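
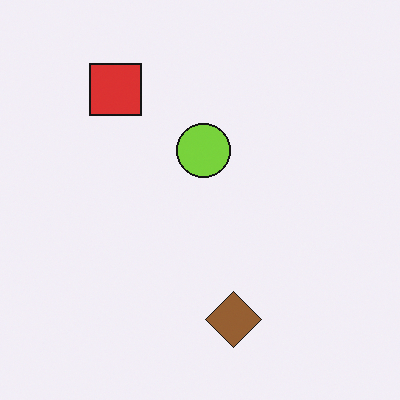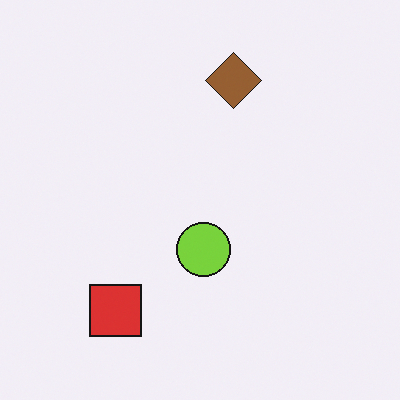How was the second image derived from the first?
The transformation is: flipped vertically (top ↔ bottom).

The brown diamond is in the bottom of the first image and the top of the second — shapes on opposite sides of the horizontal midline have swapped in a mirror flip.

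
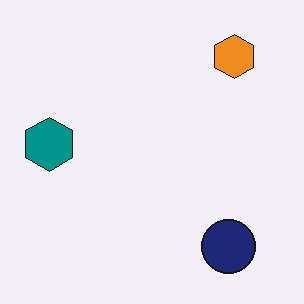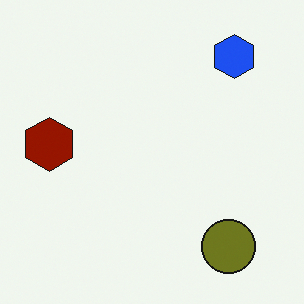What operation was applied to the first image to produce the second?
Hue-shifted through roughly half the color wheel.

Every shape's color has rotated by the same amount around the hue wheel — a uniform hue shift.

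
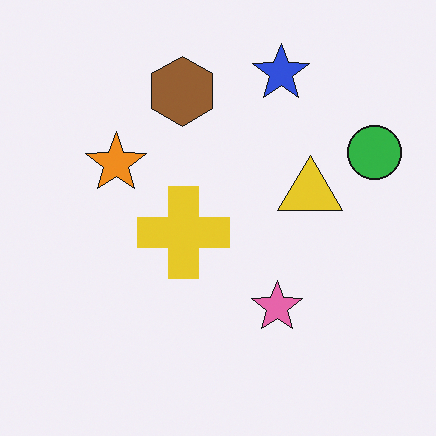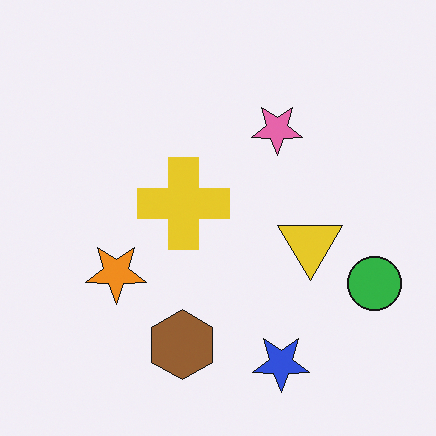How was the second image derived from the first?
It was flipped vertically (top ↔ bottom).

The blue star is in the top of the first image and the bottom of the second — shapes on opposite sides of the horizontal midline have swapped in a mirror flip.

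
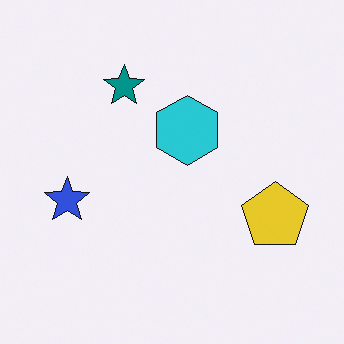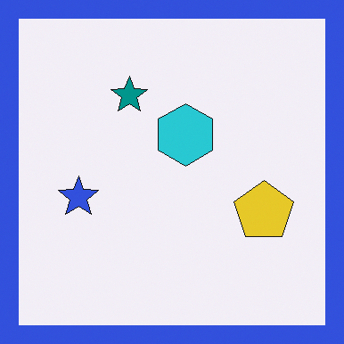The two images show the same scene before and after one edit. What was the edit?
The transformation is: framed with a blue border.

A solid blue frame runs around the edge of the second image, with the content slightly shrunk inside it.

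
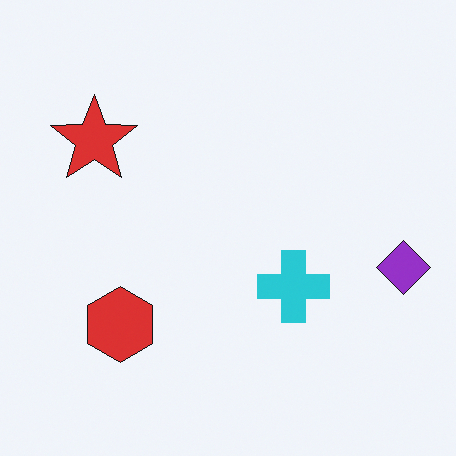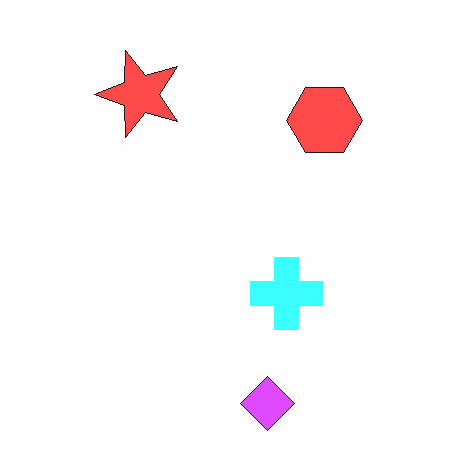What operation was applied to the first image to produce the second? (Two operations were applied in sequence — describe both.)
The image was transposed (reflected across the top-left ↔ bottom-right diagonal), then noticeably brightened.

Shapes have swapped their row and column positions — what was in the top-right is now in the bottom-left — a diagonal reflection. Every pixel — background and shapes alike — is uniformly brightened.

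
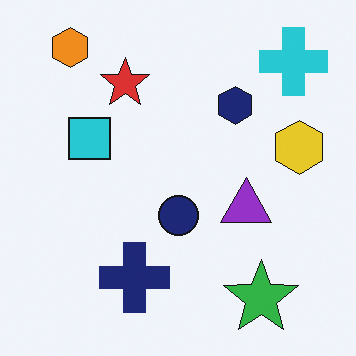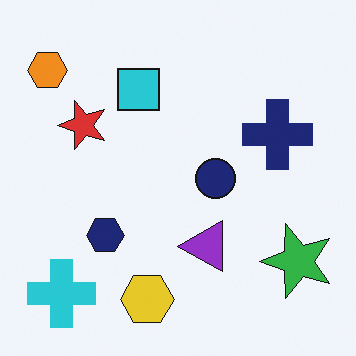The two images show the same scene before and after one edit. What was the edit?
The second image is the first transposed (reflected across the top-left ↔ bottom-right diagonal).

Shapes have swapped their row and column positions — what was in the top-right is now in the bottom-left — a diagonal reflection.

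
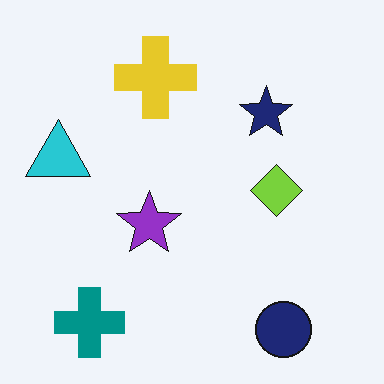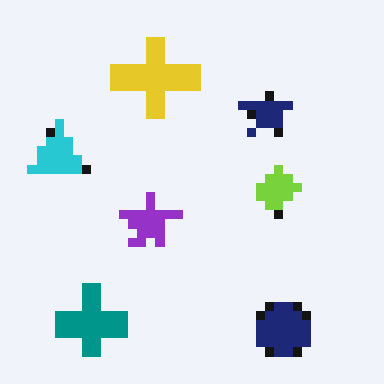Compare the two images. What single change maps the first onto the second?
Heavily pixelated into large blocks.

Shapes are reduced to large square blocks; fine edges and outlines are lost — a downscale-then-upscale (mosaic) effect.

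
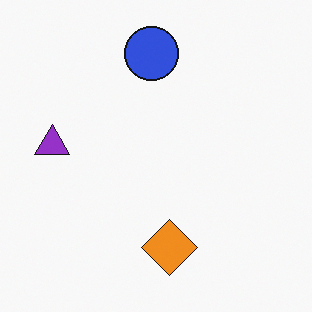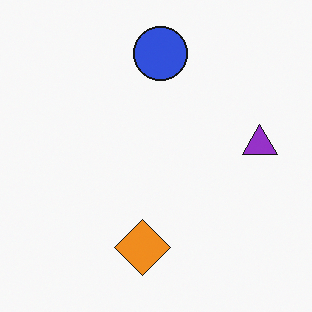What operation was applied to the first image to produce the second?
It was flipped horizontally (left ↔ right).

The purple triangle is in the left of the first image and the right of the second — shapes on opposite sides of the vertical midline have swapped in a mirror flip.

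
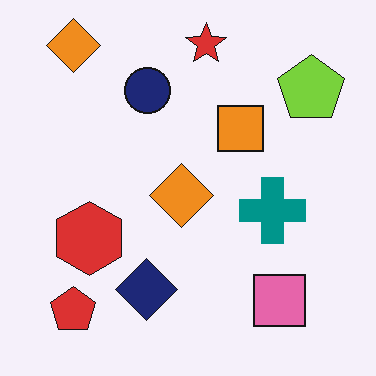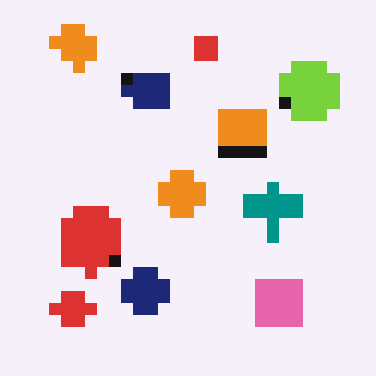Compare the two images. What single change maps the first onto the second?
It was heavily pixelated into large blocks.

Shapes are reduced to large square blocks; fine edges and outlines are lost — a downscale-then-upscale (mosaic) effect.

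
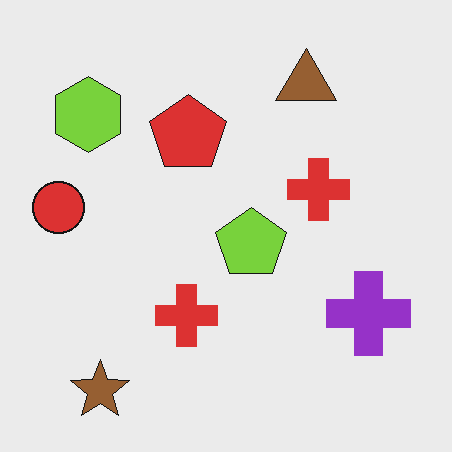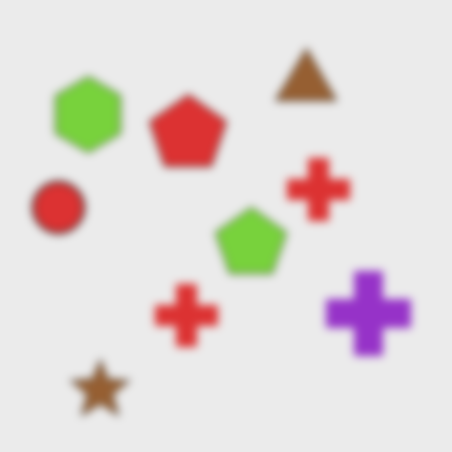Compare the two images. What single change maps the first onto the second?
The transformation is: noticeably gaussian-blurred.

Shape edges and outlines are uniformly softened across the whole image.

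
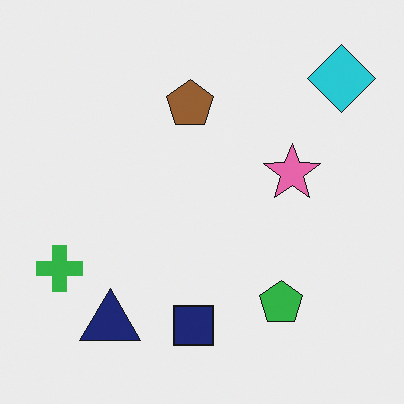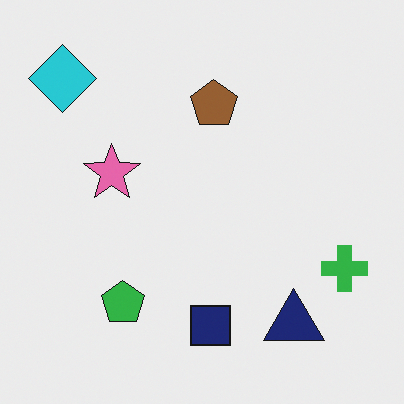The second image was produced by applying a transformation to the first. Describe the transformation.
Flipped horizontally (left ↔ right).

The green cross is in the left of the first image and the right of the second — shapes on opposite sides of the vertical midline have swapped in a mirror flip.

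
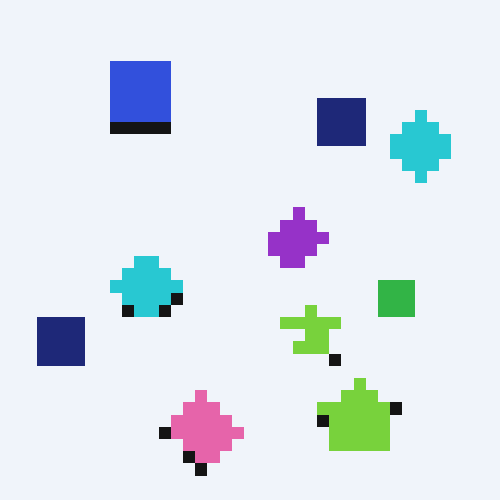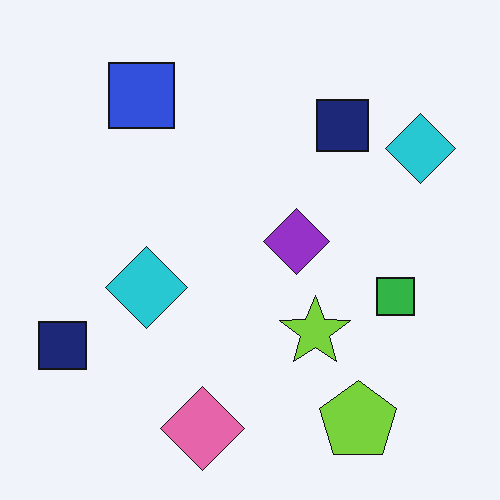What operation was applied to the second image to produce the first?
This is the original image heavily pixelated into large blocks.

Shapes are reduced to large square blocks; fine edges and outlines are lost — a downscale-then-upscale (mosaic) effect.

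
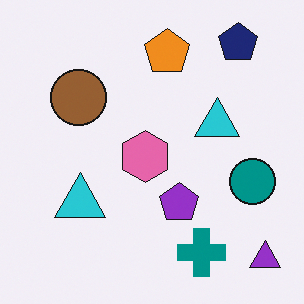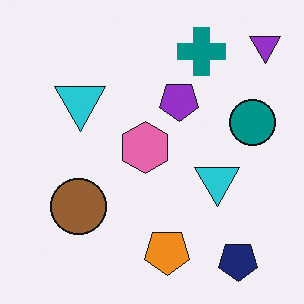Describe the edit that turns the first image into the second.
The transformation is: flipped vertically (top ↔ bottom).

The navy pentagon is in the top-right of the first image and the bottom-right of the second — shapes on opposite sides of the horizontal midline have swapped in a mirror flip.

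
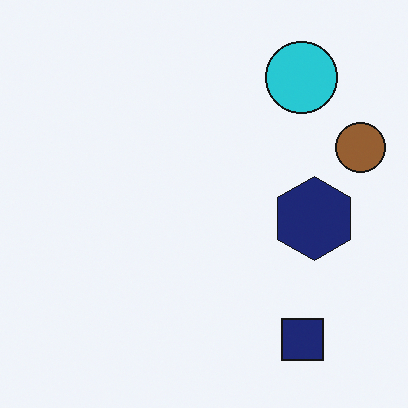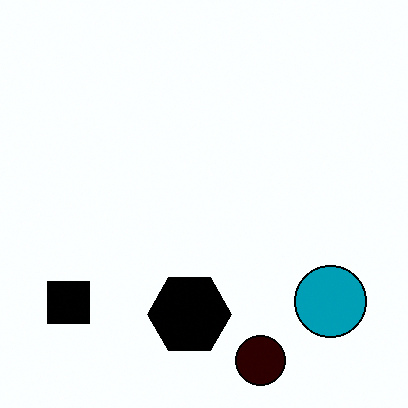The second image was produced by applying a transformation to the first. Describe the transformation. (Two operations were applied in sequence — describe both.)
It was rotated 90° clockwise, then boosted in contrast.

The navy square sits in the bottom-right of the first image and the bottom-left of the second — consistent with a whole-image 90° clockwise rotation. Tones are pushed away from mid-grey across the whole image — a global contrast change.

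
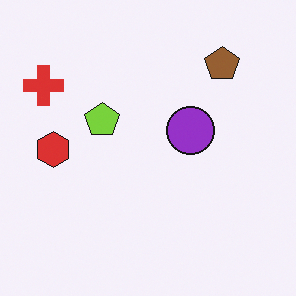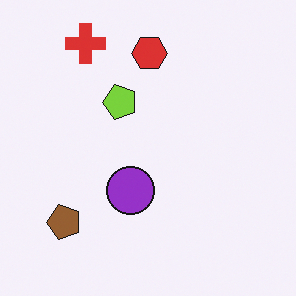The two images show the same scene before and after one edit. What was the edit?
The image was transposed (reflected across the top-left ↔ bottom-right diagonal).

Shapes have swapped their row and column positions — what was in the top-right is now in the bottom-left — a diagonal reflection.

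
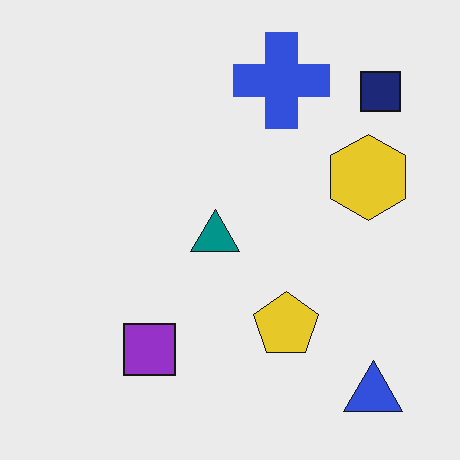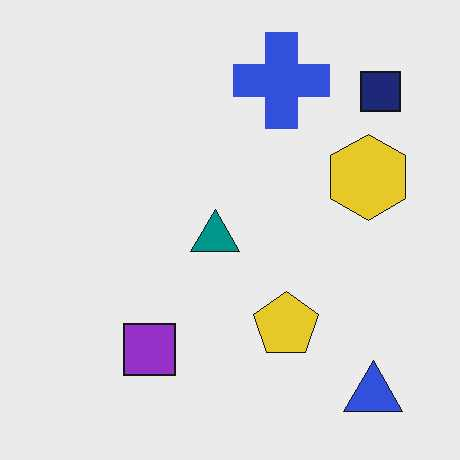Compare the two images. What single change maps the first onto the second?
The second image is the first JPEG-compressed with visible artifacts.

Blocky 8×8 compression artifacts appear around shape edges and the flat background shows ringing — characteristic JPEG degradation.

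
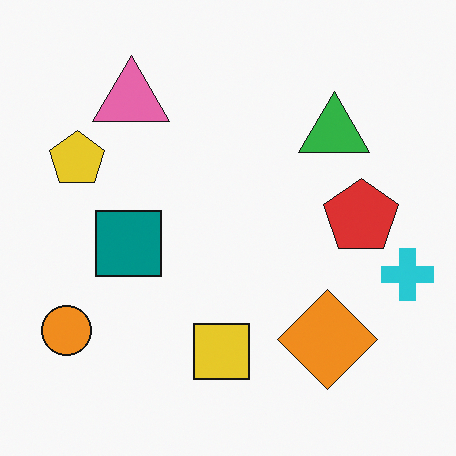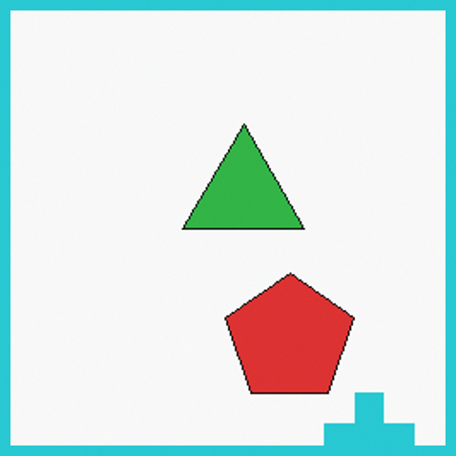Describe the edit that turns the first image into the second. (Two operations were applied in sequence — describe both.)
The image was cropped tightly and scaled back up, then framed with a cyan border.

The visible shapes are larger and the field of view is narrower; shapes near the original edges may be partly or wholly outside the frame — a crop-and-rescale. A solid cyan frame runs around the edge of the second image, with the content slightly shrunk inside it.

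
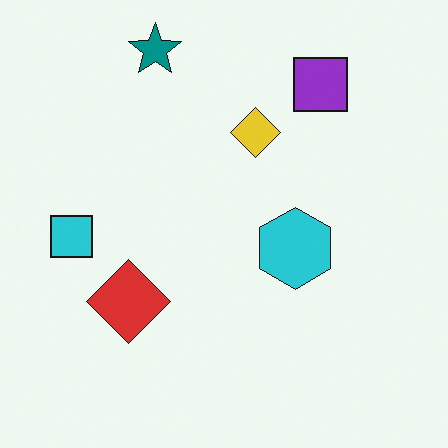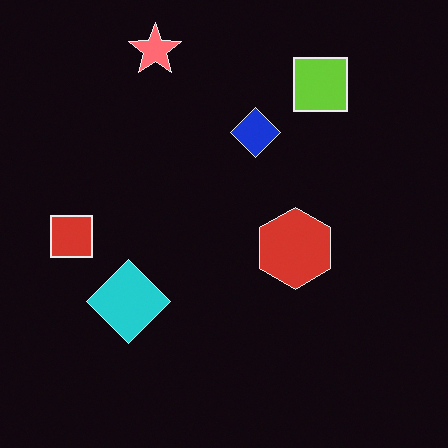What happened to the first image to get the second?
The second image is the first color-inverted (negative).

The light background has become dark and every shape's color is its complement — a photographic negative.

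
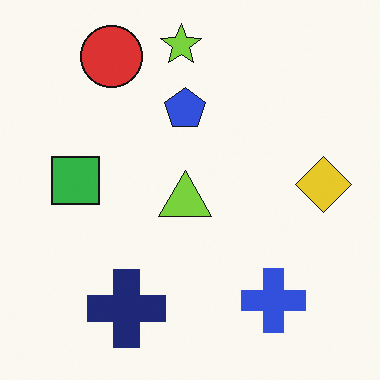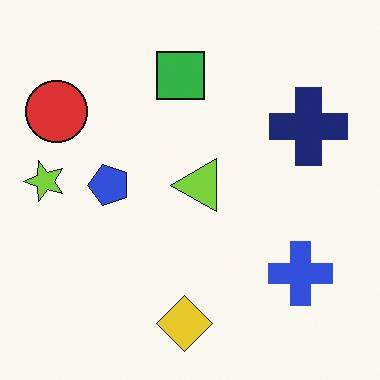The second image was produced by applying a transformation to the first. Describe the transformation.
This is the original image transposed (reflected across the top-left ↔ bottom-right diagonal).

Shapes have swapped their row and column positions — what was in the top-right is now in the bottom-left — a diagonal reflection.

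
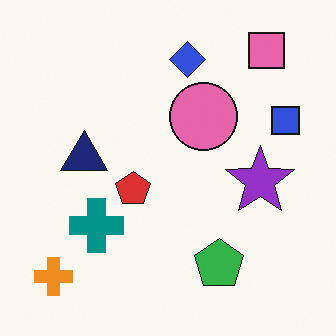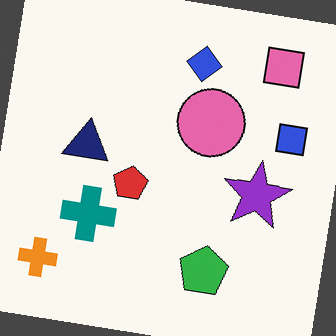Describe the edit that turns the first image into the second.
The transformation is: rotated clockwise by a slight angle.

Every shape is tilted by the same angle and the image corners show triangular fill wedges — a whole-image rotation by a non-right angle.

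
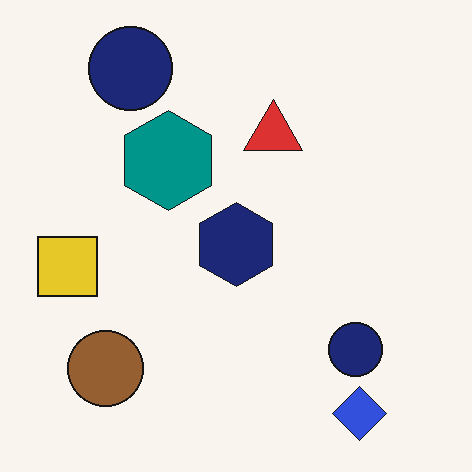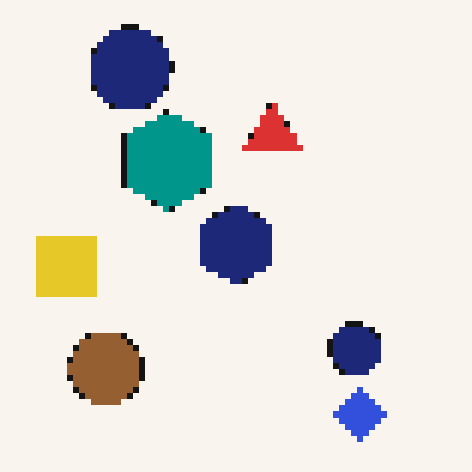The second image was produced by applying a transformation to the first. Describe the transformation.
This is the original image moderately pixelated.

Shapes are reduced to large square blocks; fine edges and outlines are lost — a downscale-then-upscale (mosaic) effect.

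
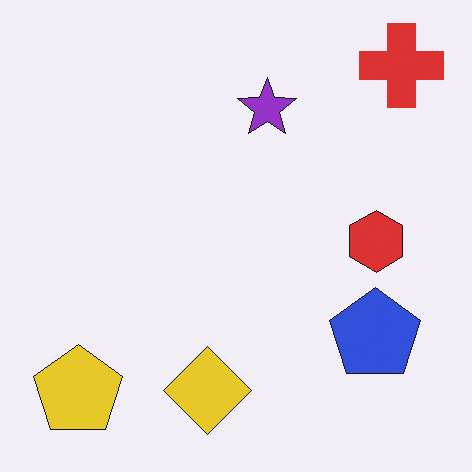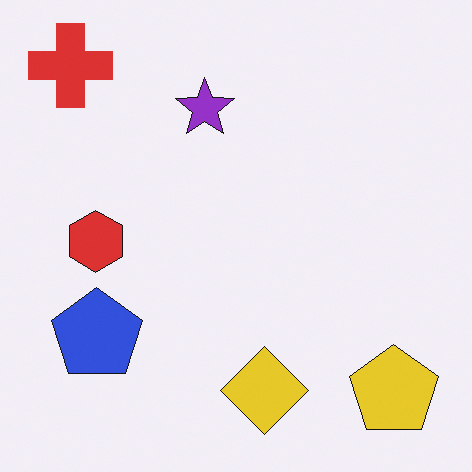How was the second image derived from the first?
Flipped horizontally (left ↔ right).

The red cross is in the top-right of the first image and the top-left of the second — shapes on opposite sides of the vertical midline have swapped in a mirror flip.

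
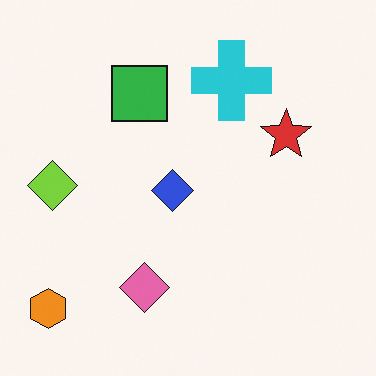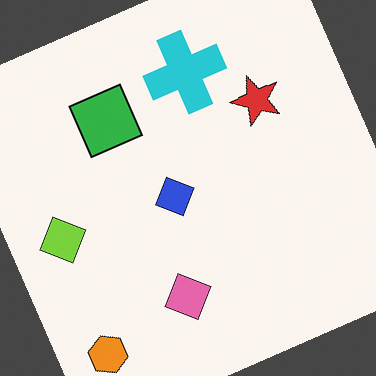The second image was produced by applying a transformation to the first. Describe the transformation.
The image was rotated counter-clockwise by a clearly visible amount.

Every shape is tilted by the same angle and the image corners show triangular fill wedges — a whole-image rotation by a non-right angle.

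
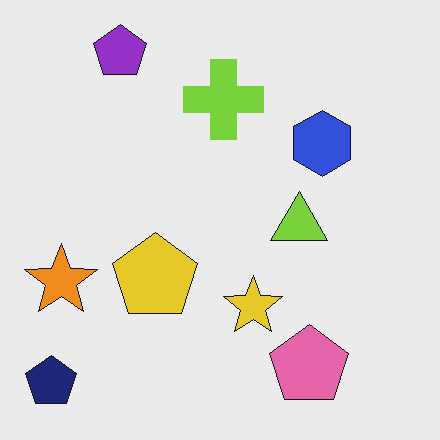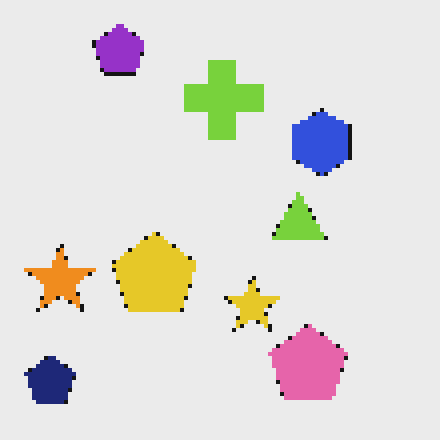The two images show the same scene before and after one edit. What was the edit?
The transformation is: lightly pixelated (a mild mosaic effect).

Shapes are reduced to large square blocks; fine edges and outlines are lost — a downscale-then-upscale (mosaic) effect.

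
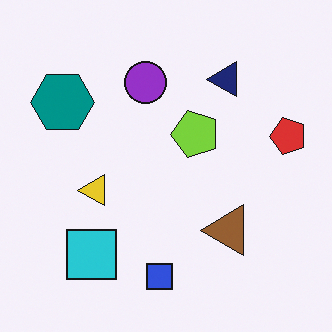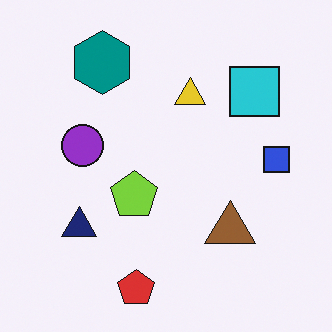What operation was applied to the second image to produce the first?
This is the original image transposed (reflected across the top-left ↔ bottom-right diagonal).

Shapes have swapped their row and column positions — what was in the top-right is now in the bottom-left — a diagonal reflection.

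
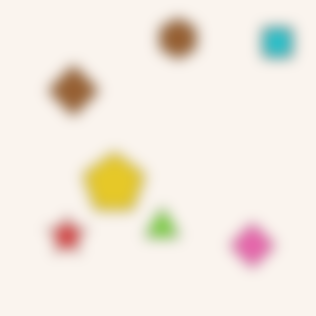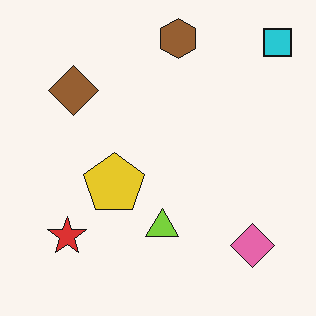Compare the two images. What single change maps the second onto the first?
It was strongly gaussian-blurred.

Shape edges and outlines are uniformly softened across the whole image.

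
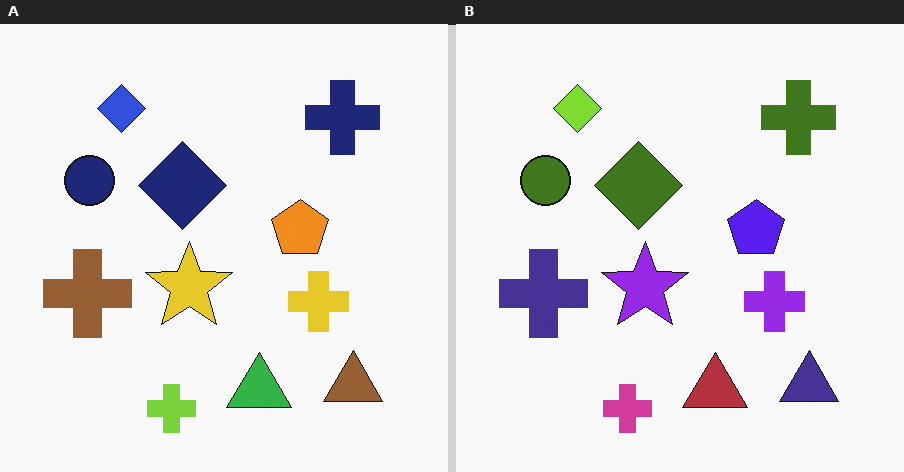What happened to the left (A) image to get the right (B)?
It was hue-shifted through roughly half the color wheel.

Every shape's color has rotated by the same amount around the hue wheel — a uniform hue shift.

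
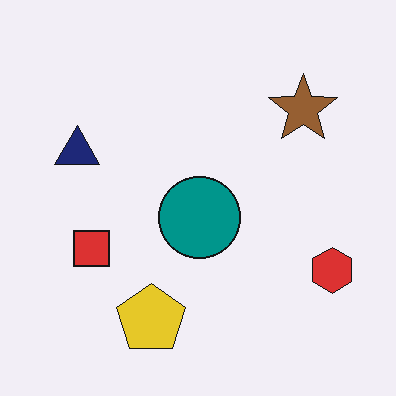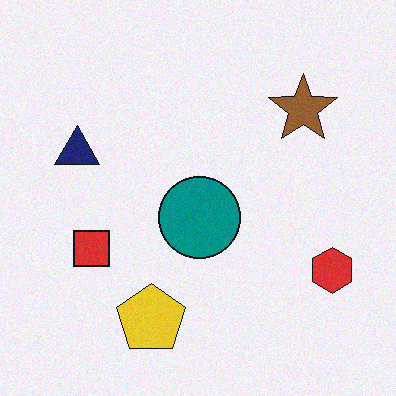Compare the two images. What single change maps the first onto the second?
The second image is the first degraded with a light layer of grain.

Random speckle covers the whole image, including the flat background.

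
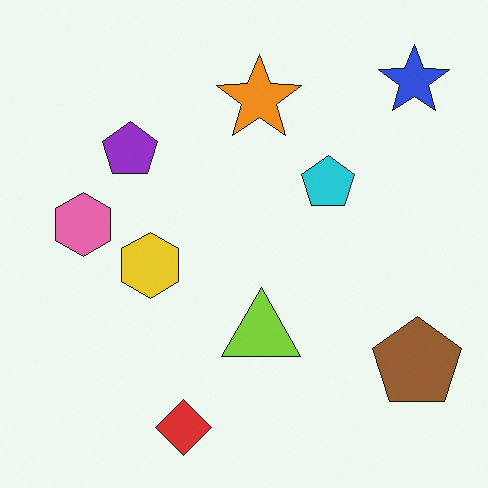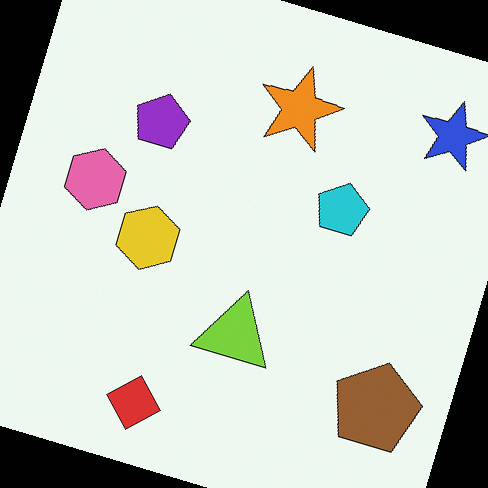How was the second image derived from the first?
This is the original image rotated clockwise by a moderate amount.

Every shape is tilted by the same angle and the image corners show triangular fill wedges — a whole-image rotation by a non-right angle.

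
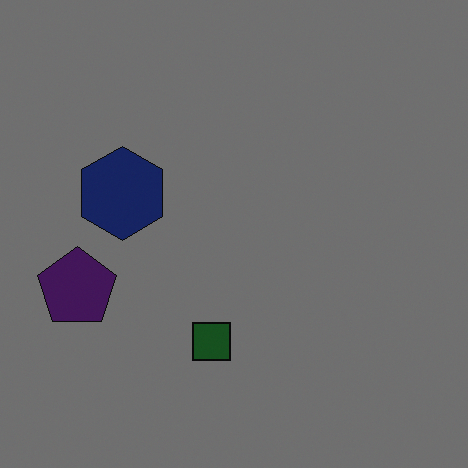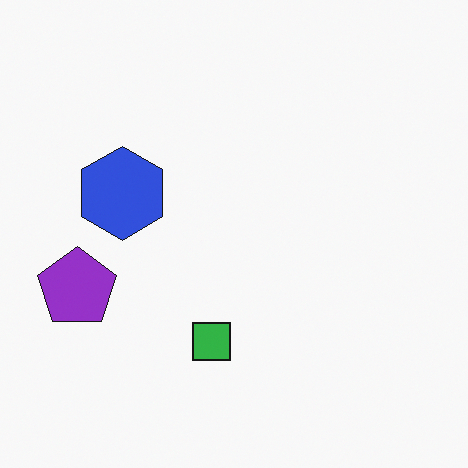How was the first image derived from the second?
This is the original image noticeably darkened.

Every pixel — background and shapes alike — is uniformly darkened.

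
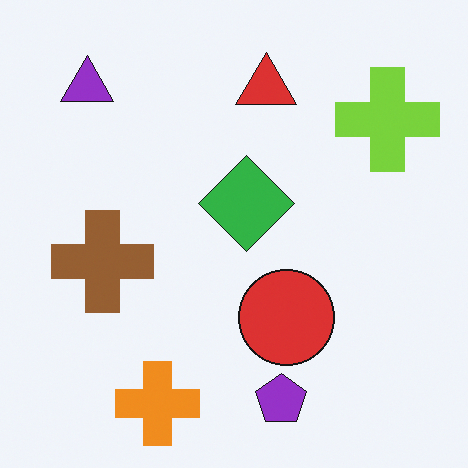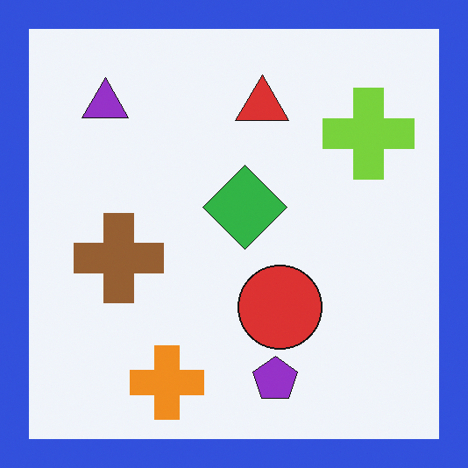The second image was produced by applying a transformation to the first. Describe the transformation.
The second image is the first framed with a blue border.

A solid blue frame runs around the edge of the second image, with the content slightly shrunk inside it.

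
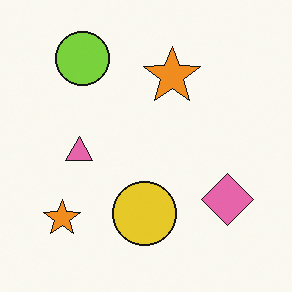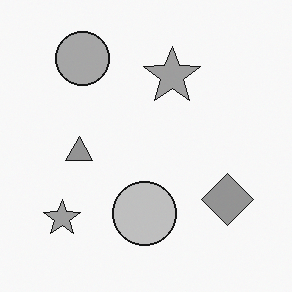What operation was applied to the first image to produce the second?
It was converted to grayscale.

All color is removed — every shape is now a shade of grey.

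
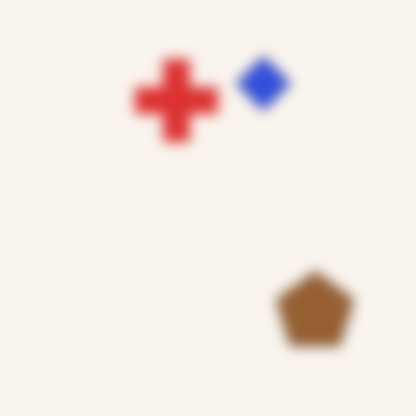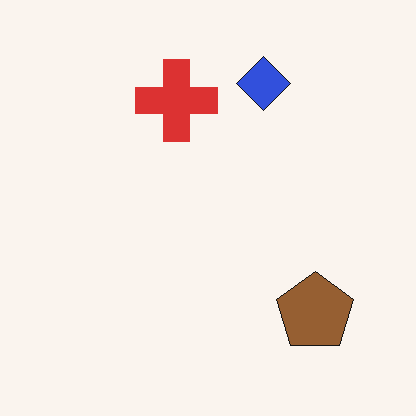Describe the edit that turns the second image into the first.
Heavily blurred.

Shape edges and outlines are uniformly softened across the whole image.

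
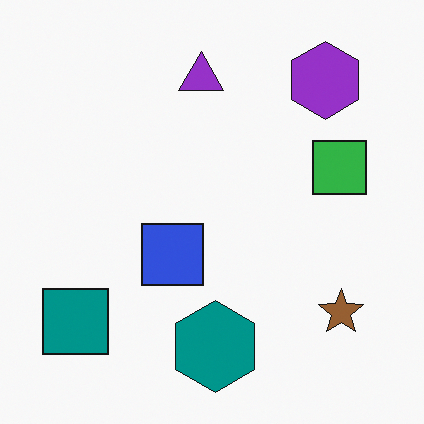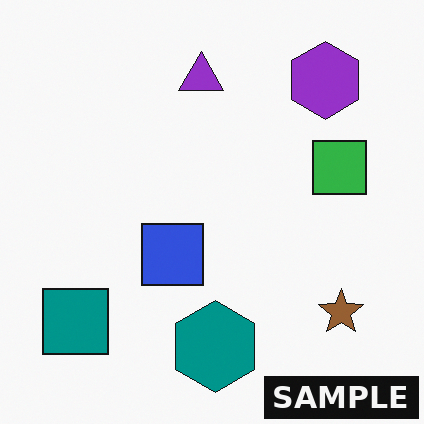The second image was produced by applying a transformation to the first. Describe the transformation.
This is the original image watermarked with the text "SAMPLE" in the lower-right corner.

A dark label reading "SAMPLE" appears in the lower-right corner.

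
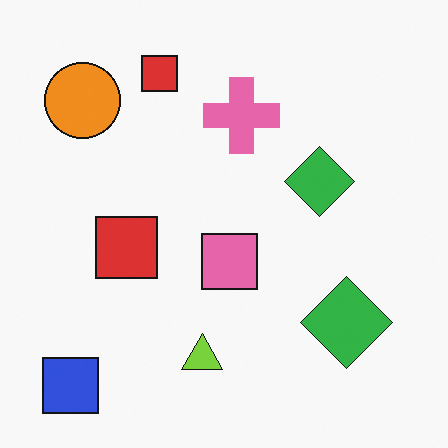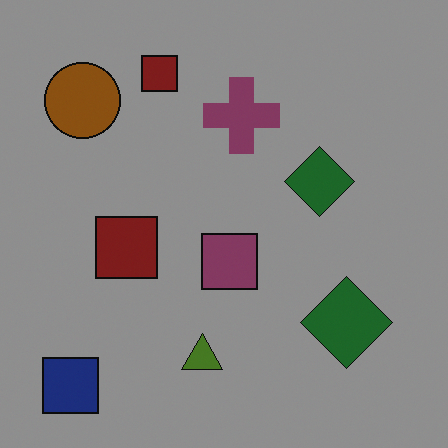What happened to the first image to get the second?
The image was substantially darkened.

Every pixel — background and shapes alike — is uniformly darkened.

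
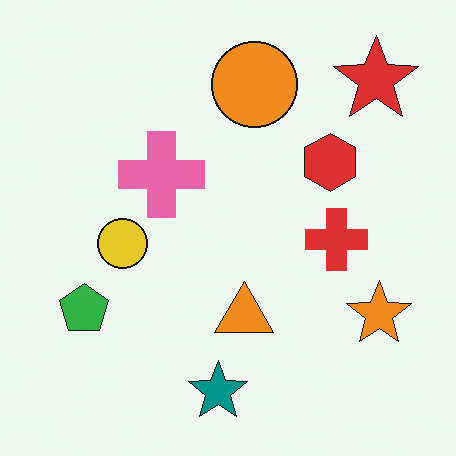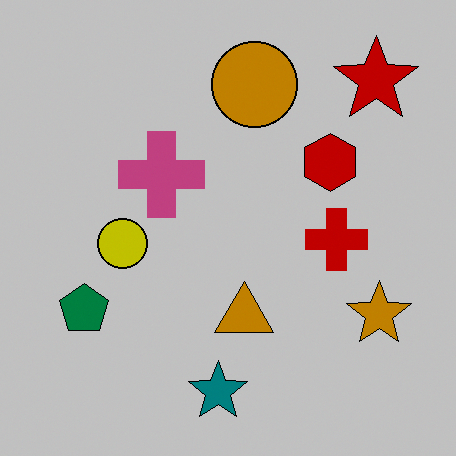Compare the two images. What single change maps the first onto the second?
Aggressively posterized.

Each flat color has snapped to a coarser quantized level — most visibly, the near-white background has dropped to a flat grey.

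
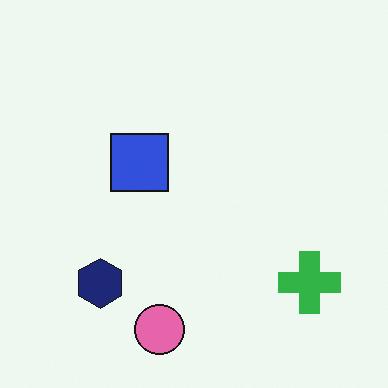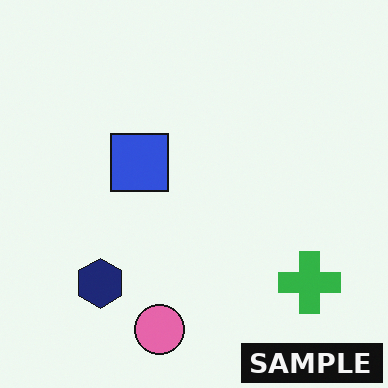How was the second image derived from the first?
The image was watermarked with the text "SAMPLE" in the lower-right corner.

A dark label reading "SAMPLE" appears in the lower-right corner.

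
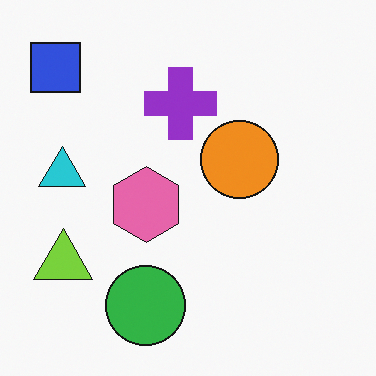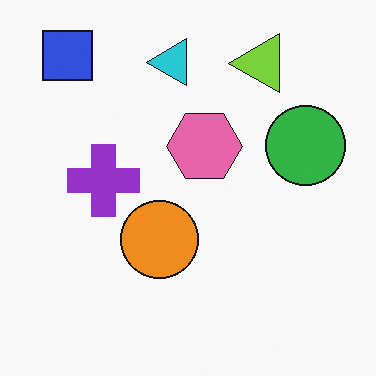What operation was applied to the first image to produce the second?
The image was transposed (reflected across the top-left ↔ bottom-right diagonal).

Shapes have swapped their row and column positions — what was in the top-right is now in the bottom-left — a diagonal reflection.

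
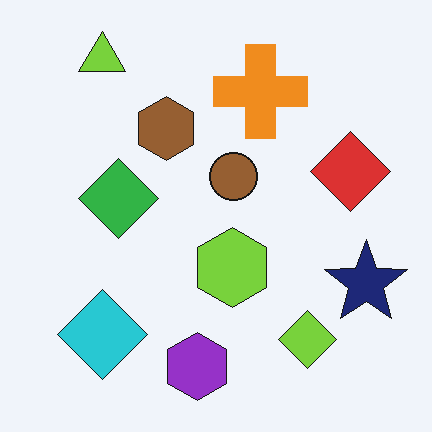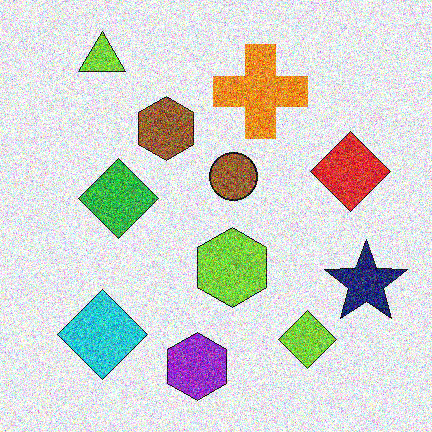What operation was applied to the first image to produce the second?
The second image is the first degraded with heavy additive noise.

Random speckle covers the whole image, including the flat background.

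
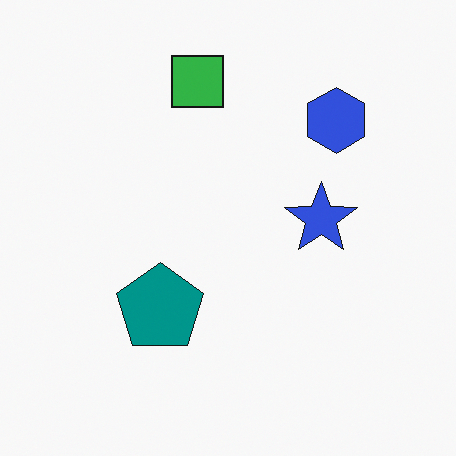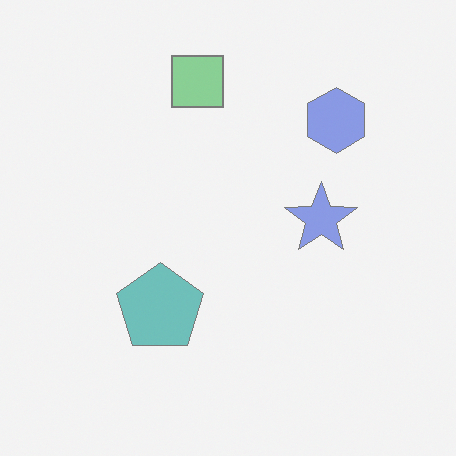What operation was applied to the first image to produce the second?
The transformation is: washed out (contrast reduced).

Tones are pushed toward mid-grey across the whole image — a global contrast change.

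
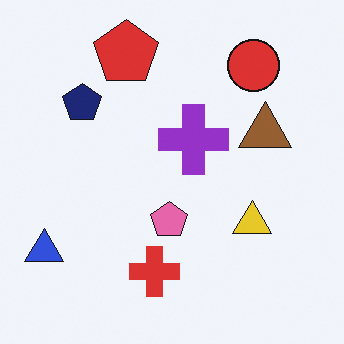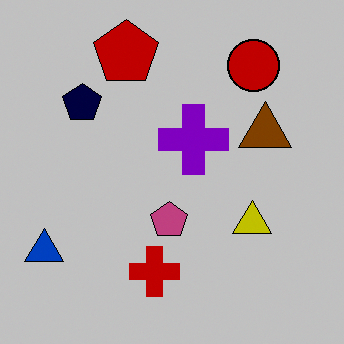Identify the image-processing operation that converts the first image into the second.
The image was aggressively posterized.

Each flat color has snapped to a coarser quantized level — most visibly, the near-white background has dropped to a flat grey.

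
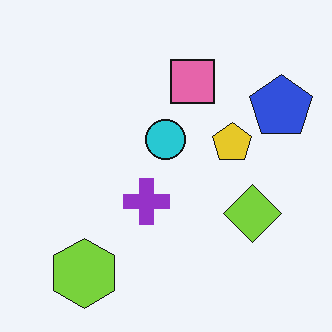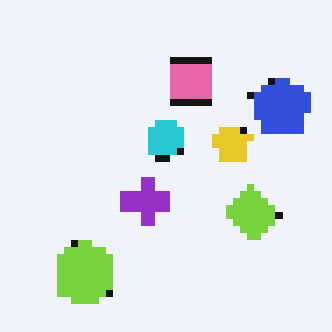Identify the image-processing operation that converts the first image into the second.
The second image is the first moderately pixelated.

Shapes are reduced to large square blocks; fine edges and outlines are lost — a downscale-then-upscale (mosaic) effect.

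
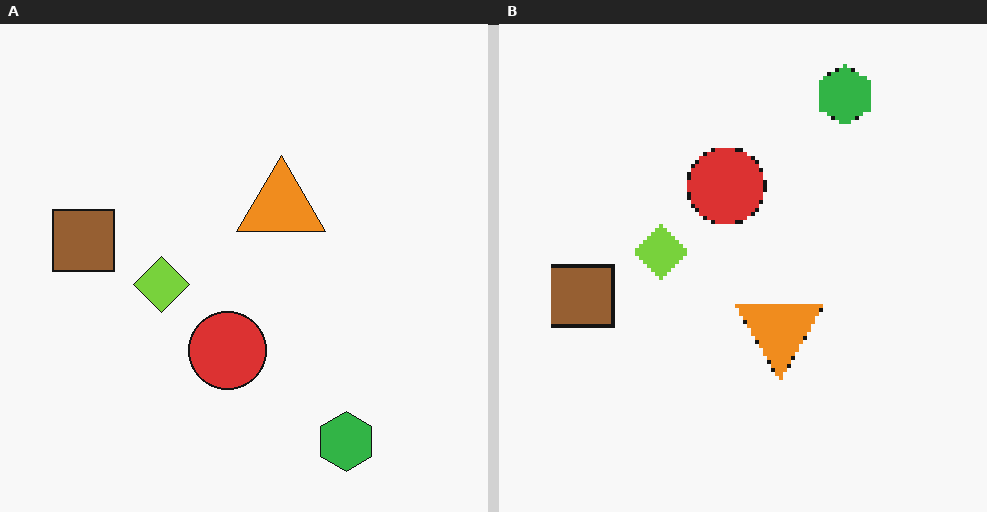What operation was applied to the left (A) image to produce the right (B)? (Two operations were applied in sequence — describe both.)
The image was mildly pixelated, then flipped vertically (top ↔ bottom).

Shapes are reduced to large square blocks; fine edges and outlines are lost — a downscale-then-upscale (mosaic) effect. The green hexagon is in the bottom-right of the left (A) image and the top-right of the right (B) — shapes on opposite sides of the horizontal midline have swapped in a mirror flip.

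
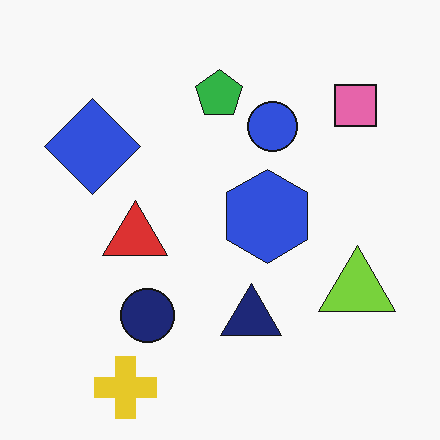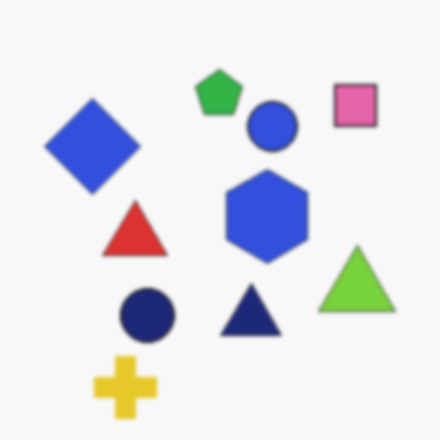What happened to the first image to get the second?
This is the original image lightly blurred.

Shape edges and outlines are uniformly softened across the whole image.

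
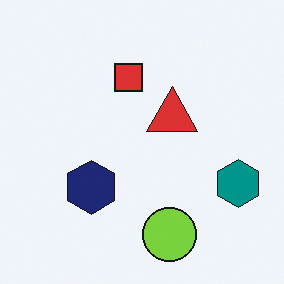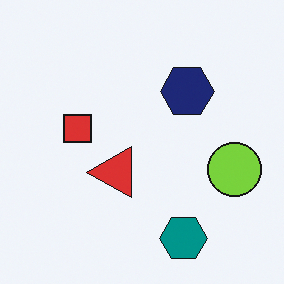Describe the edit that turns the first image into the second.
The transformation is: transposed (reflected across the top-left ↔ bottom-right diagonal).

Shapes have swapped their row and column positions — what was in the top-right is now in the bottom-left — a diagonal reflection.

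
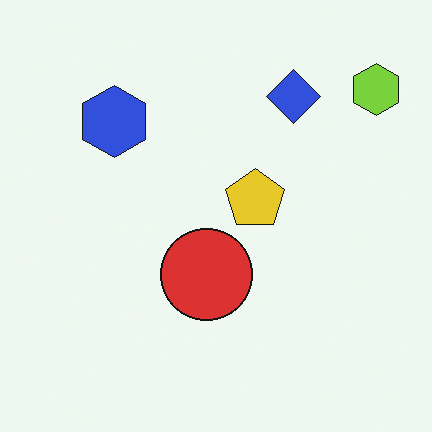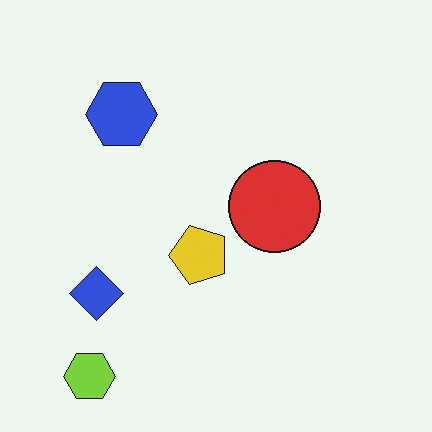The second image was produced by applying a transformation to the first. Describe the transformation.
Transposed (reflected across the top-left ↔ bottom-right diagonal).

Shapes have swapped their row and column positions — what was in the top-right is now in the bottom-left — a diagonal reflection.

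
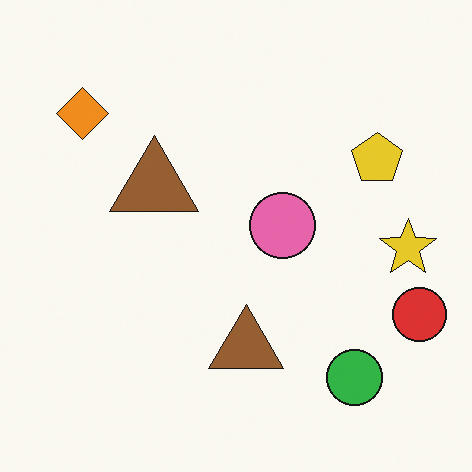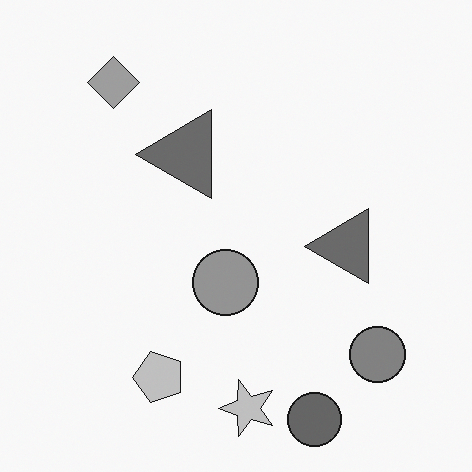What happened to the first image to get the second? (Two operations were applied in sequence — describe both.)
It was transposed (reflected across the top-left ↔ bottom-right diagonal), then converted to grayscale.

Shapes have swapped their row and column positions — what was in the top-right is now in the bottom-left — a diagonal reflection. All color is removed — every shape is now a shade of grey.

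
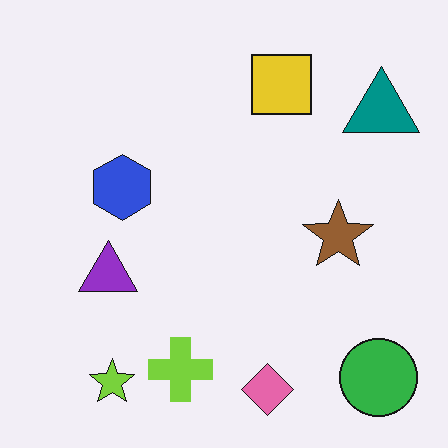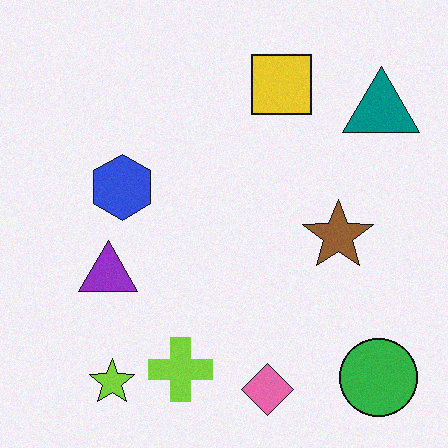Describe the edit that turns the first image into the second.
The second image is the first degraded with light additive noise.

Random speckle covers the whole image, including the flat background.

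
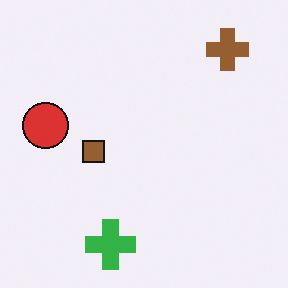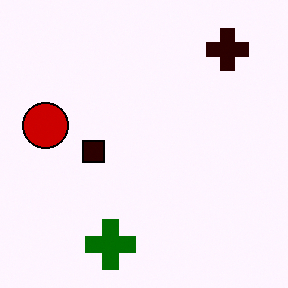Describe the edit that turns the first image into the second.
It was boosted in contrast.

Tones are pushed away from mid-grey across the whole image — a global contrast change.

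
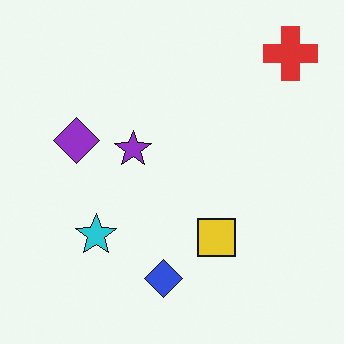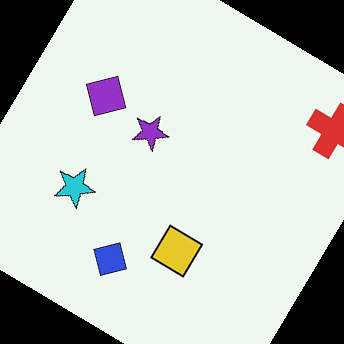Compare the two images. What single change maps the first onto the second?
The transformation is: rotated clockwise by a large amount — several tens of degrees.

Every shape is tilted by the same angle and the image corners show triangular fill wedges — a whole-image rotation by a non-right angle.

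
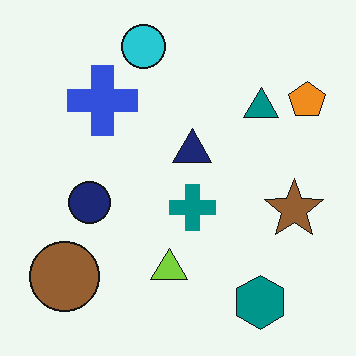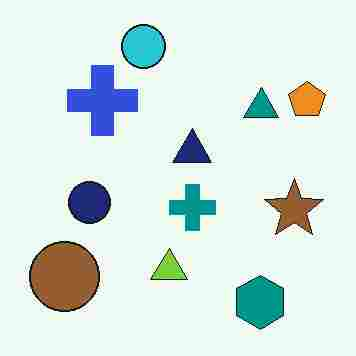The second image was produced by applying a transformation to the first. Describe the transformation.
The transformation is: heavily JPEG-compressed with obvious blocking artifacts.

Blocky 8×8 compression artifacts appear around shape edges and the flat background shows ringing — characteristic JPEG degradation.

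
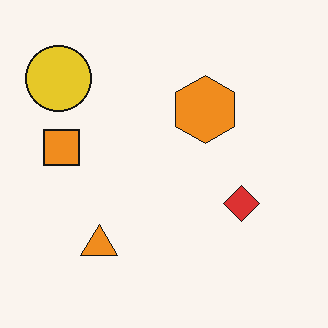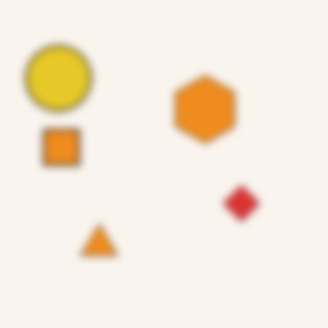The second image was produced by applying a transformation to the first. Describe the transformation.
This is the original image noticeably gaussian-blurred.

Shape edges and outlines are uniformly softened across the whole image.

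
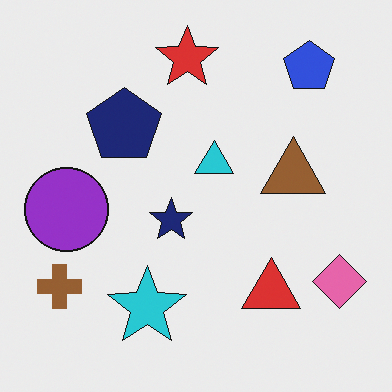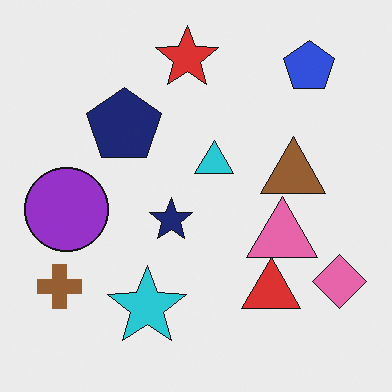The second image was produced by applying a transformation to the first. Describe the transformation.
The image was overlaid with an additional pink triangle.

A pink triangle appears in the second image that is absent from the first.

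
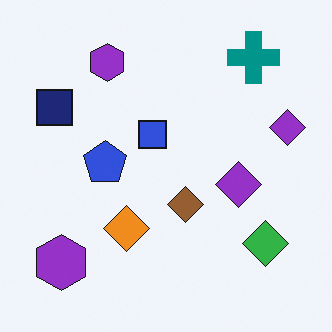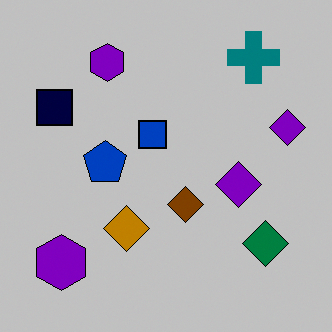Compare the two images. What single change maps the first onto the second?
It was aggressively posterized.

Each flat color has snapped to a coarser quantized level — most visibly, the near-white background has dropped to a flat grey.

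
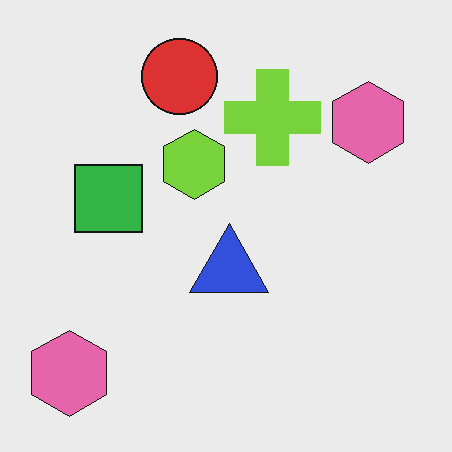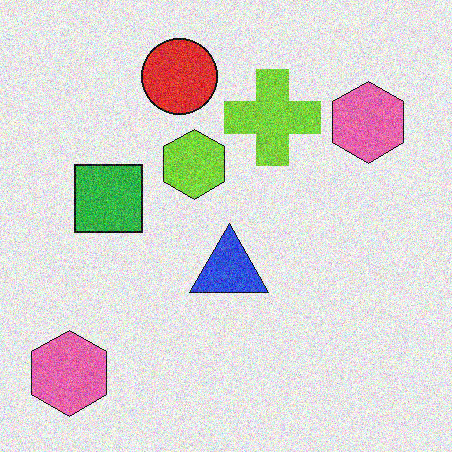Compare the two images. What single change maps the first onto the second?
The second image is the first degraded with visible gaussian noise.

Random speckle covers the whole image, including the flat background.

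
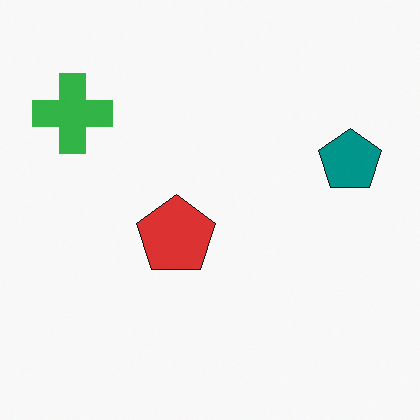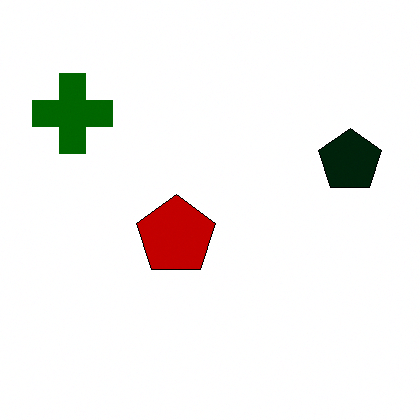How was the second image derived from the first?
The image was given much higher contrast.

Tones are pushed away from mid-grey across the whole image — a global contrast change.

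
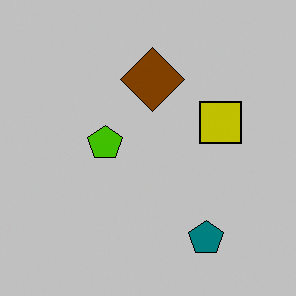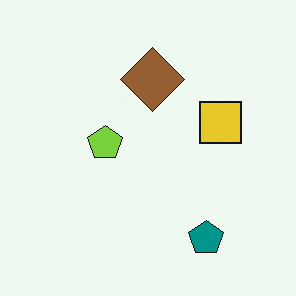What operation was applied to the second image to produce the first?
This is the original image aggressively posterized.

Each flat color has snapped to a coarser quantized level — most visibly, the near-white background has dropped to a flat grey.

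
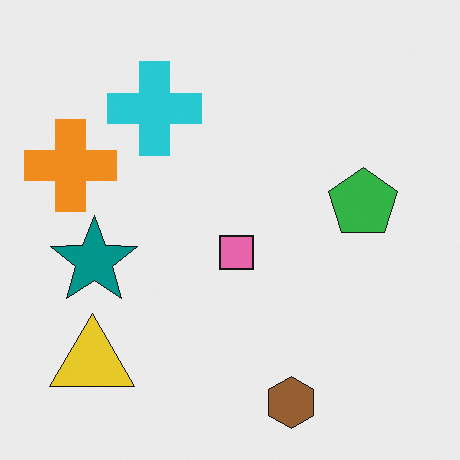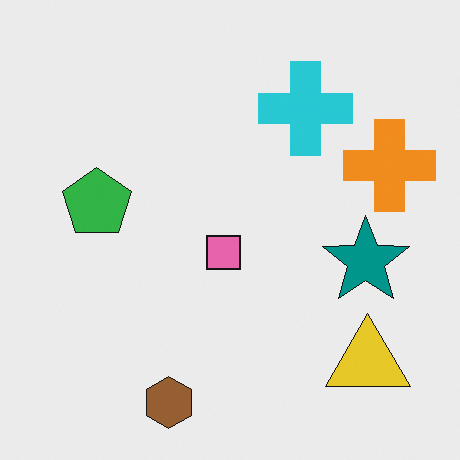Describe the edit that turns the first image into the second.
Flipped horizontally (left ↔ right).

The orange cross is in the left of the first image and the right of the second — shapes on opposite sides of the vertical midline have swapped in a mirror flip.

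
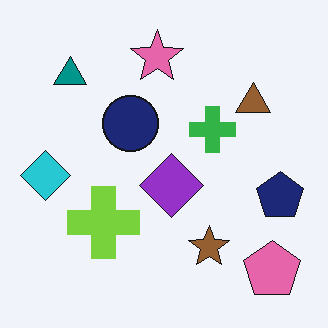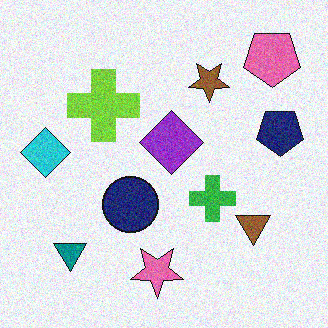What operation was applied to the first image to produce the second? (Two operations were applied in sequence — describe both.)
The transformation is: flipped vertically (top ↔ bottom), then degraded with visible gaussian noise.

The pink star is in the top of the first image and the bottom of the second — shapes on opposite sides of the horizontal midline have swapped in a mirror flip. Random speckle covers the whole image, including the flat background.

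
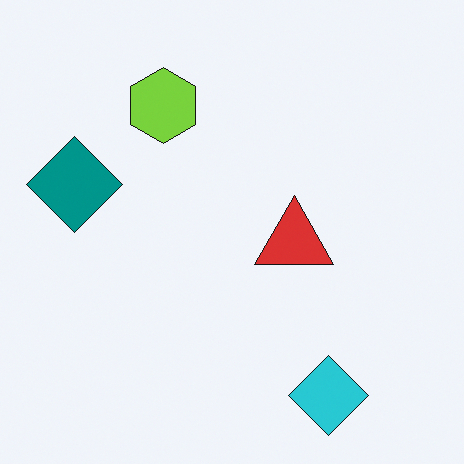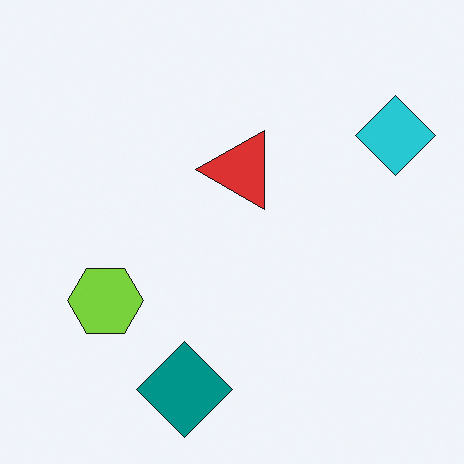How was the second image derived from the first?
Rotated 90° counter-clockwise.

The cyan diamond sits in the bottom-right of the first image and the top-right of the second — consistent with a whole-image 90° counter-clockwise rotation.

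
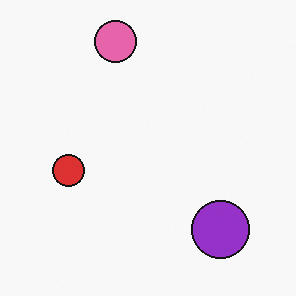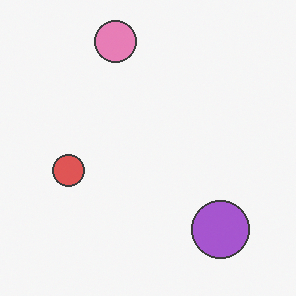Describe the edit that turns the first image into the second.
The image was given slightly reduced contrast.

Tones are pushed toward mid-grey across the whole image — a global contrast change.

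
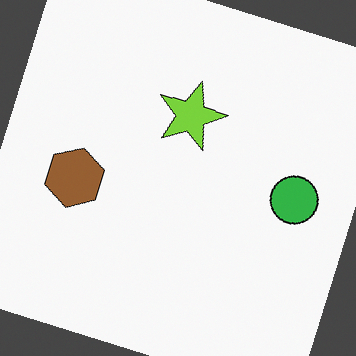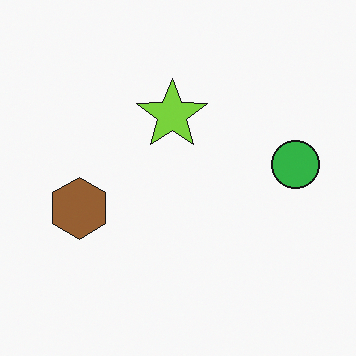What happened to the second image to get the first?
Rotated clockwise by a moderate amount.

Every shape is tilted by the same angle and the image corners show triangular fill wedges — a whole-image rotation by a non-right angle.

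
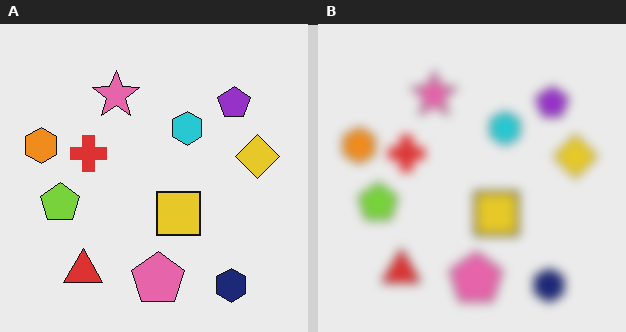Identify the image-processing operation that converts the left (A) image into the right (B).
It was heavily blurred.

Shape edges and outlines are uniformly softened across the whole image.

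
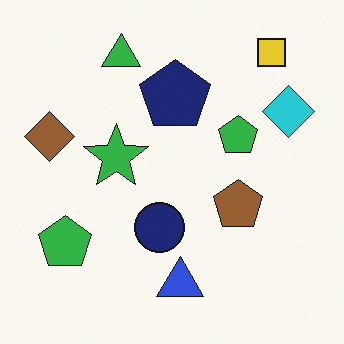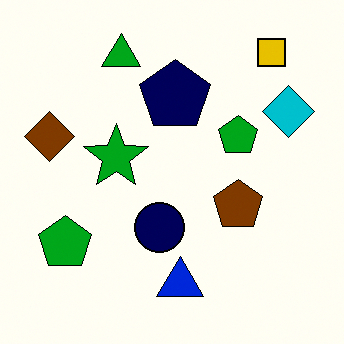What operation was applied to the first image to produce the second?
The second image is the first given slightly increased contrast.

Tones are pushed away from mid-grey across the whole image — a global contrast change.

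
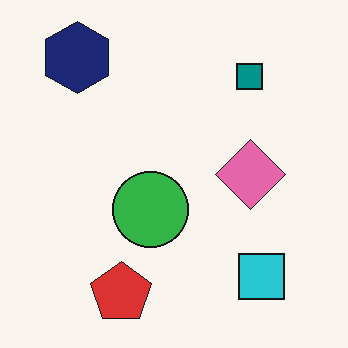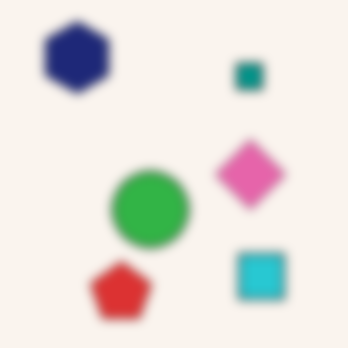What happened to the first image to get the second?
The second image is the first heavily blurred.

Shape edges and outlines are uniformly softened across the whole image.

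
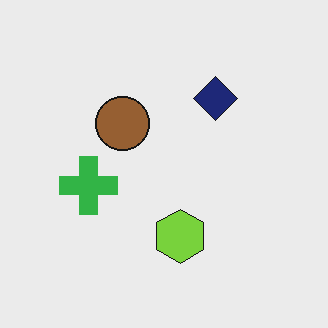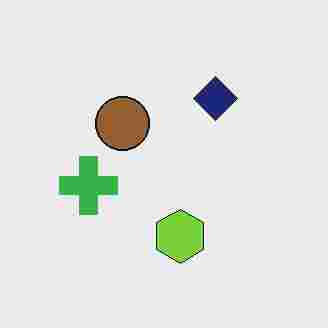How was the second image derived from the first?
It was degraded with heavy JPEG compression.

Blocky 8×8 compression artifacts appear around shape edges and the flat background shows ringing — characteristic JPEG degradation.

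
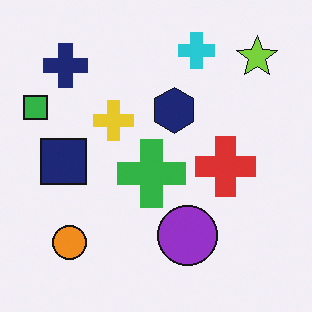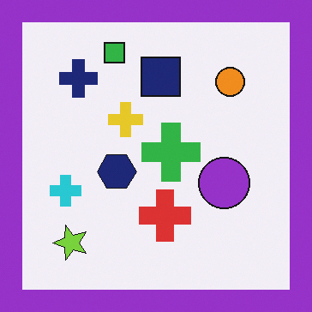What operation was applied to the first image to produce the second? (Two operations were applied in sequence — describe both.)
The transformation is: transposed (reflected across the top-left ↔ bottom-right diagonal), then framed with a purple border.

Shapes have swapped their row and column positions — what was in the top-right is now in the bottom-left — a diagonal reflection. A solid purple frame runs around the edge of the second image, with the content slightly shrunk inside it.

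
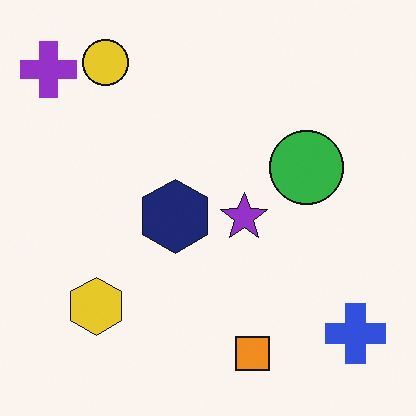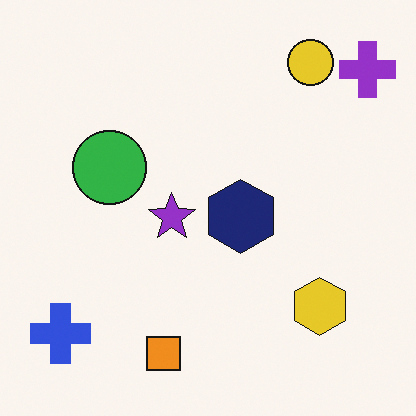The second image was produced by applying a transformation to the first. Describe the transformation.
Flipped horizontally (left ↔ right).

The purple cross is in the top-left of the first image and the top-right of the second — shapes on opposite sides of the vertical midline have swapped in a mirror flip.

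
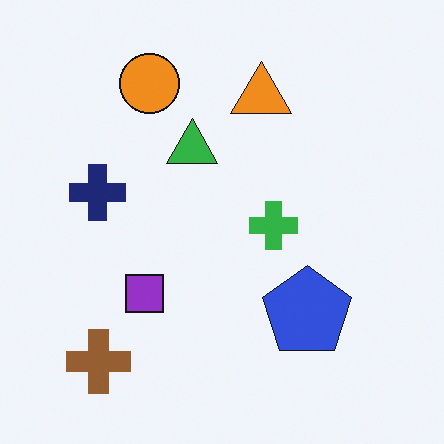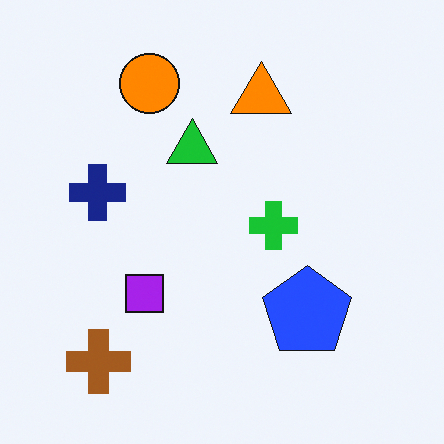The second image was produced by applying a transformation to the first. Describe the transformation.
The image was slightly oversaturated.

All colors are more vivid — a global saturation change.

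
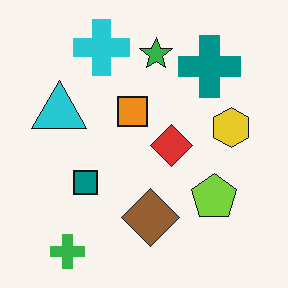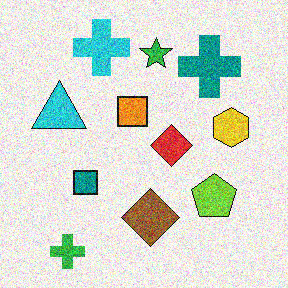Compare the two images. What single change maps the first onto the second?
This is the original image degraded with a thick layer of grain.

Random speckle covers the whole image, including the flat background.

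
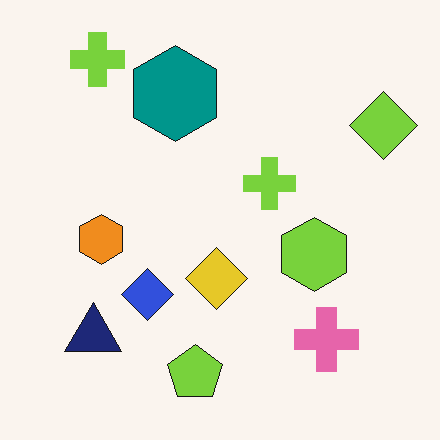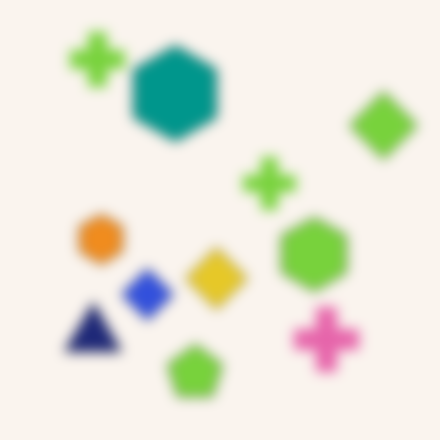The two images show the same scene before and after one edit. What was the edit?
The second image is the first strongly gaussian-blurred.

Shape edges and outlines are uniformly softened across the whole image.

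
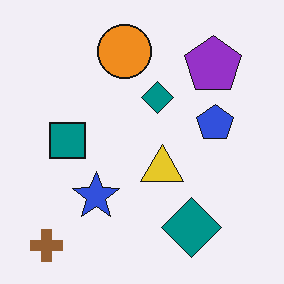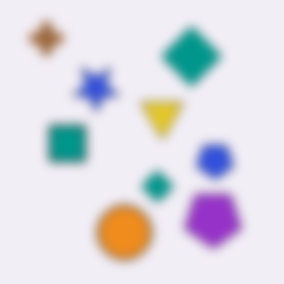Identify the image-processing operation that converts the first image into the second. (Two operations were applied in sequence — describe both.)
It was flipped vertically (top ↔ bottom), then strongly gaussian-blurred.

The brown cross is in the bottom-left of the first image and the top-left of the second — shapes on opposite sides of the horizontal midline have swapped in a mirror flip. Shape edges and outlines are uniformly softened across the whole image.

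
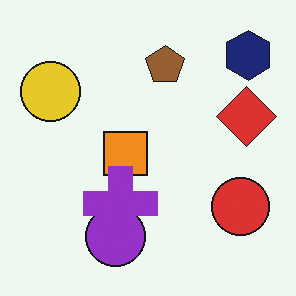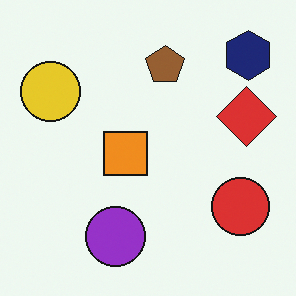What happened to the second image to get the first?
The first image is the second overlaid with an additional purple cross.

A purple cross appears in the first image that is absent from the second.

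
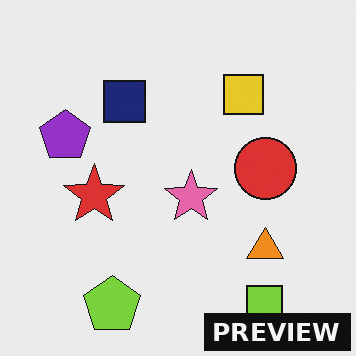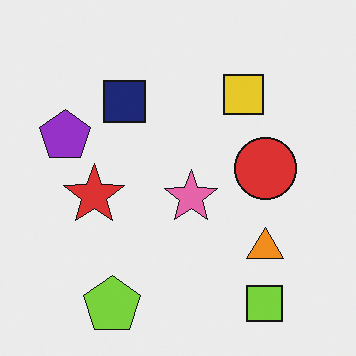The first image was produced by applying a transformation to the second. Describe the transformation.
The first image is the second watermarked with the text "PREVIEW" in the lower-right corner.

A dark label reading "PREVIEW" appears in the lower-right corner.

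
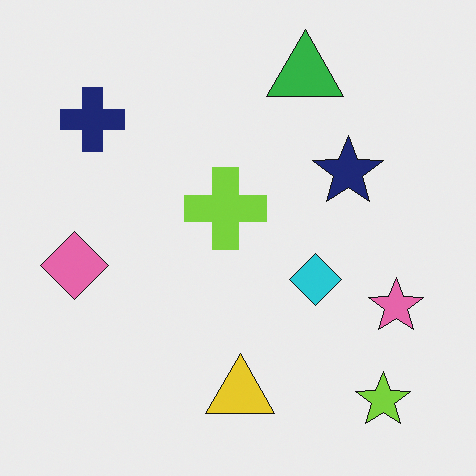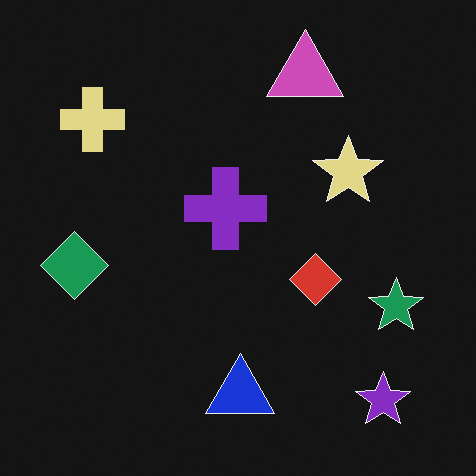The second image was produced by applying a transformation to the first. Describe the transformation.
The image was color-inverted (negative).

The light background has become dark and every shape's color is its complement — a photographic negative.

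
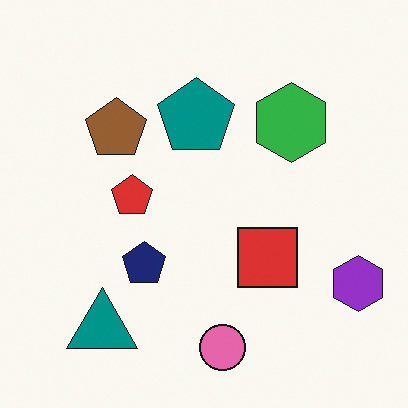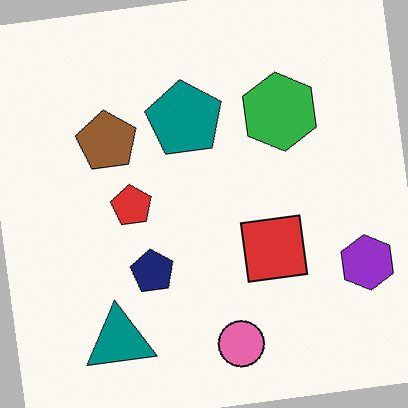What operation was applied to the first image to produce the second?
The second image is the first rotated counter-clockwise by a small amount.

Every shape is tilted by the same angle and the image corners show triangular fill wedges — a whole-image rotation by a non-right angle.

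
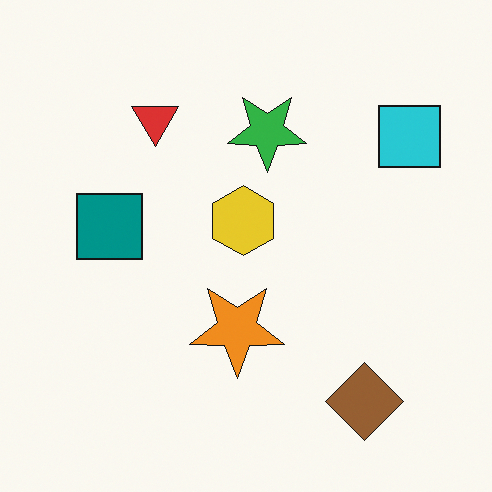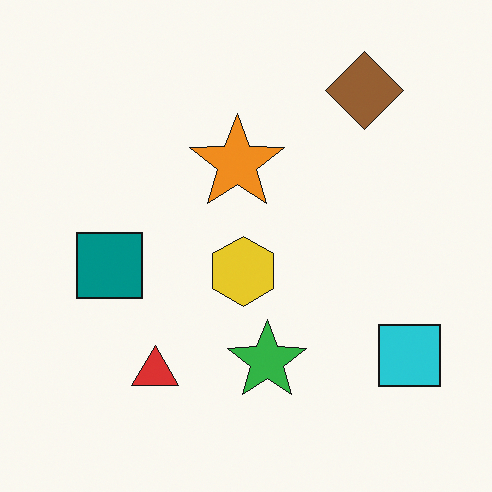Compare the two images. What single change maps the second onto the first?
Flipped vertically (top ↔ bottom).

The brown diamond is in the top-right of the second image and the bottom-right of the first — shapes on opposite sides of the horizontal midline have swapped in a mirror flip.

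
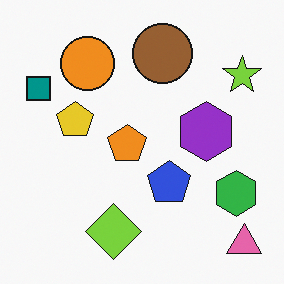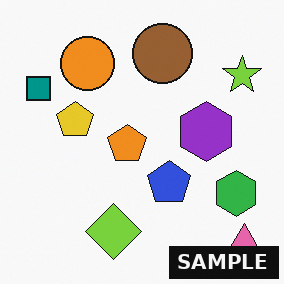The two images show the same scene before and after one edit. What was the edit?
This is the original image watermarked with the text "SAMPLE" in the lower-right corner.

A dark label reading "SAMPLE" appears in the lower-right corner.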